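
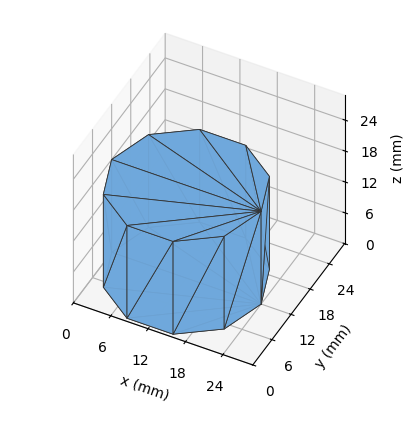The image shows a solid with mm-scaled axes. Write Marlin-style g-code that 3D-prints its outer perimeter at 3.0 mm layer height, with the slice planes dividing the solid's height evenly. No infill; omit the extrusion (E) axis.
Reading the render: the shape is a regular 10-sided prism (a cylinder approximated with 10 flat sides), circumscribed radius ≈ 12 mm, height ≈ 18 mm (dimensions read to the nearest mm from the axis ticks). For the g-code, the solid's height is divided into equal slices at the stated Δz and each level perimeter traced with G1 moves after a G0 lift.

; perimeter-only toolpath
G21 ; units = mm
G90 ; absolute positioning
G28 ; home
; layer 1
G0 Z3.0
G0 X24.0 Y12.0
G1 X21.7 Y19.1
G1 X15.7 Y23.4
G1 X8.3 Y23.4
G1 X2.3 Y19.1
G1 X0.0 Y12.0
G1 X2.3 Y4.9
G1 X8.3 Y0.6
G1 X15.7 Y0.6
G1 X21.7 Y4.9
G1 X24.0 Y12.0
; layer 2
G0 Z6.0
G0 X24.0 Y12.0
G1 X21.7 Y19.1
G1 X15.7 Y23.4
G1 X8.3 Y23.4
G1 X2.3 Y19.1
G1 X0.0 Y12.0
G1 X2.3 Y4.9
G1 X8.3 Y0.6
G1 X15.7 Y0.6
G1 X21.7 Y4.9
G1 X24.0 Y12.0
; layer 3
G0 Z9.0
G0 X24.0 Y12.0
G1 X21.7 Y19.1
G1 X15.7 Y23.4
G1 X8.3 Y23.4
G1 X2.3 Y19.1
G1 X0.0 Y12.0
G1 X2.3 Y4.9
G1 X8.3 Y0.6
G1 X15.7 Y0.6
G1 X21.7 Y4.9
G1 X24.0 Y12.0
; layer 4
G0 Z12.0
G0 X24.0 Y12.0
G1 X21.7 Y19.1
G1 X15.7 Y23.4
G1 X8.3 Y23.4
G1 X2.3 Y19.1
G1 X0.0 Y12.0
G1 X2.3 Y4.9
G1 X8.3 Y0.6
G1 X15.7 Y0.6
G1 X21.7 Y4.9
G1 X24.0 Y12.0
; layer 5
G0 Z15.0
G0 X24.0 Y12.0
G1 X21.7 Y19.1
G1 X15.7 Y23.4
G1 X8.3 Y23.4
G1 X2.3 Y19.1
G1 X0.0 Y12.0
G1 X2.3 Y4.9
G1 X8.3 Y0.6
G1 X15.7 Y0.6
G1 X21.7 Y4.9
G1 X24.0 Y12.0
; layer 6
G0 Z18.0
G0 X24.0 Y12.0
G1 X21.7 Y19.1
G1 X15.7 Y23.4
G1 X8.3 Y23.4
G1 X2.3 Y19.1
G1 X0.0 Y12.0
G1 X2.3 Y4.9
G1 X8.3 Y0.6
G1 X15.7 Y0.6
G1 X21.7 Y4.9
G1 X24.0 Y12.0
M2 ; end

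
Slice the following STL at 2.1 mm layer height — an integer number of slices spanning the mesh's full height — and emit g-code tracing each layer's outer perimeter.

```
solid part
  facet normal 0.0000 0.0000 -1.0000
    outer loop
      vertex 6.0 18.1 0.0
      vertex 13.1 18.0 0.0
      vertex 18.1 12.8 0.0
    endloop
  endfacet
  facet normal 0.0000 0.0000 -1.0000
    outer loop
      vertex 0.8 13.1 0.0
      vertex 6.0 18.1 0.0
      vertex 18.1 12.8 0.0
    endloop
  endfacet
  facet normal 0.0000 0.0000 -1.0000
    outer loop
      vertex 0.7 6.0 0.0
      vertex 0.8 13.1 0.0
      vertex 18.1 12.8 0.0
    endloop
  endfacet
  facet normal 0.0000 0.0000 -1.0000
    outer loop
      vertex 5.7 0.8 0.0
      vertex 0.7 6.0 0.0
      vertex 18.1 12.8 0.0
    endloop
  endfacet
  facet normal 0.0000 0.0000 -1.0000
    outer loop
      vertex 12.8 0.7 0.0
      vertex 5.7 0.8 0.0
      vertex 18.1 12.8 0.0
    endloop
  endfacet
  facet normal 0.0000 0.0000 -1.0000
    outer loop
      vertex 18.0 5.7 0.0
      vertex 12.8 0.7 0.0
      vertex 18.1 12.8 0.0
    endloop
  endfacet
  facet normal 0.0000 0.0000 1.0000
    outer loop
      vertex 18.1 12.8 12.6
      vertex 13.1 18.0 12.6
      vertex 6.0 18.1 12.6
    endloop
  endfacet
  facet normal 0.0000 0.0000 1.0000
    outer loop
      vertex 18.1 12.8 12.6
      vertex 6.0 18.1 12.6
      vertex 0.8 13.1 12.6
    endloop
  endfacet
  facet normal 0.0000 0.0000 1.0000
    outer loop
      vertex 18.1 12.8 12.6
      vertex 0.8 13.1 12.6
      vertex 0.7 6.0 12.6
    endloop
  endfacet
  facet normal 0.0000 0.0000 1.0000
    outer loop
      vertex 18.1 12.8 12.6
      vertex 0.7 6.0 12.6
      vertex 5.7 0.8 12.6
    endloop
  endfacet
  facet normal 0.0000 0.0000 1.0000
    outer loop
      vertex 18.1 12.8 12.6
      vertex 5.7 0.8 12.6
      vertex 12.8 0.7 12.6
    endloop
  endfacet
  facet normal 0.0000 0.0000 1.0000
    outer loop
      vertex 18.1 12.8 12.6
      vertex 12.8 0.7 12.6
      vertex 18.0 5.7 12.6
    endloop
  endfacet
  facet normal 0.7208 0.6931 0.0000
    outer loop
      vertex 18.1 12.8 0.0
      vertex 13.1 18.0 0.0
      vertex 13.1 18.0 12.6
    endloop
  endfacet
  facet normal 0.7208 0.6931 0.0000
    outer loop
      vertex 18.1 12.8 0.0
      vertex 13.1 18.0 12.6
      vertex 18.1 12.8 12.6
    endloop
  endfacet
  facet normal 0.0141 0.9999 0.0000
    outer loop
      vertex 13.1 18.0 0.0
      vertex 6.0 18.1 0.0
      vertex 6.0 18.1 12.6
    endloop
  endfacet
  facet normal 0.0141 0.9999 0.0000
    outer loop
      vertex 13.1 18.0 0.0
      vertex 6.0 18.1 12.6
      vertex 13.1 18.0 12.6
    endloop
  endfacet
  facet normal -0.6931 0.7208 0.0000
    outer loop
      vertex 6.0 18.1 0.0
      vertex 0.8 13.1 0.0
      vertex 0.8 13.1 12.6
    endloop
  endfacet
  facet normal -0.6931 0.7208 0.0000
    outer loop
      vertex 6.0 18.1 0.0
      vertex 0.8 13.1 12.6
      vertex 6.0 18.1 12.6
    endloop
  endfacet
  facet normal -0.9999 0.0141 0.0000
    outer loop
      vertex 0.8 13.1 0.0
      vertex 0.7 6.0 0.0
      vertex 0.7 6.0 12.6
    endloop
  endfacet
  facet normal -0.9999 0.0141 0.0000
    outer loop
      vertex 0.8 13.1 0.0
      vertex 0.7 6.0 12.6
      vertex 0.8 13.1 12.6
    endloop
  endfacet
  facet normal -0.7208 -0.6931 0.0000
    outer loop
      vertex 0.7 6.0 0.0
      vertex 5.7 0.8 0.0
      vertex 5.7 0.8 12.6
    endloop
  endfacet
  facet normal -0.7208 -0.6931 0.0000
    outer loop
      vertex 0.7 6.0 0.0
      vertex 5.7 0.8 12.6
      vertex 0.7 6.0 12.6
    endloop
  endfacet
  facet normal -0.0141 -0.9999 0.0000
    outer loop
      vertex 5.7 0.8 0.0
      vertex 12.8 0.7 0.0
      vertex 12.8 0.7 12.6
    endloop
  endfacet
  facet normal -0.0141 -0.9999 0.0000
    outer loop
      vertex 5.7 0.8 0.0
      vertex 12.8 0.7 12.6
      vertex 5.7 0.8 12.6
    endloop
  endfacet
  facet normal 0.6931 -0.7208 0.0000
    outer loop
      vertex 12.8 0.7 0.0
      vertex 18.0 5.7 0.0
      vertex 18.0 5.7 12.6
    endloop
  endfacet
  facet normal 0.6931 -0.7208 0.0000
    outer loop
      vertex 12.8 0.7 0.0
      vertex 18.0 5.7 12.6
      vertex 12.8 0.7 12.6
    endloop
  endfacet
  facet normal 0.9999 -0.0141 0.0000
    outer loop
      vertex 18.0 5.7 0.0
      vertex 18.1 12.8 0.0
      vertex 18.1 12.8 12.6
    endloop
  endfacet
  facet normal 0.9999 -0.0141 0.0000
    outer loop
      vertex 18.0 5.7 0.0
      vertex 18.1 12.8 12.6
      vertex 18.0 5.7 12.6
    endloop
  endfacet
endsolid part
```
; perimeter-only toolpath
G21 ; units = mm
G90 ; absolute positioning
G28 ; home
; layer 1
G0 Z2.1
G0 X18.1 Y12.8
G1 X13.1 Y18.0
G1 X6.0 Y18.1
G1 X0.8 Y13.1
G1 X0.7 Y6.0
G1 X5.7 Y0.8
G1 X12.8 Y0.7
G1 X18.0 Y5.7
G1 X18.1 Y12.8
; layer 2
G0 Z4.2
G0 X18.1 Y12.8
G1 X13.1 Y18.0
G1 X6.0 Y18.1
G1 X0.8 Y13.1
G1 X0.7 Y6.0
G1 X5.7 Y0.8
G1 X12.8 Y0.7
G1 X18.0 Y5.7
G1 X18.1 Y12.8
; layer 3
G0 Z6.3
G0 X18.1 Y12.8
G1 X13.1 Y18.0
G1 X6.0 Y18.1
G1 X0.8 Y13.1
G1 X0.7 Y6.0
G1 X5.7 Y0.8
G1 X12.8 Y0.7
G1 X18.0 Y5.7
G1 X18.1 Y12.8
; layer 4
G0 Z8.4
G0 X18.1 Y12.8
G1 X13.1 Y18.0
G1 X6.0 Y18.1
G1 X0.8 Y13.1
G1 X0.7 Y6.0
G1 X5.7 Y0.8
G1 X12.8 Y0.7
G1 X18.0 Y5.7
G1 X18.1 Y12.8
; layer 5
G0 Z10.5
G0 X18.1 Y12.8
G1 X13.1 Y18.0
G1 X6.0 Y18.1
G1 X0.8 Y13.1
G1 X0.7 Y6.0
G1 X5.7 Y0.8
G1 X12.8 Y0.7
G1 X18.0 Y5.7
G1 X18.1 Y12.8
; layer 6
G0 Z12.6
G0 X18.1 Y12.8
G1 X13.1 Y18.0
G1 X6.0 Y18.1
G1 X0.8 Y13.1
G1 X0.7 Y6.0
G1 X5.7 Y0.8
G1 X12.8 Y0.7
G1 X18.0 Y5.7
G1 X18.1 Y12.8
M2 ; end

The solid is a regular 8-sided prism (a cylinder approximated with 8 flat sides), circumscribed radius ≈ 9.4 mm, height ≈ 12.6 mm. Slicing at Δz = 2.1 mm — 6 equal slices spanning the solid's height, so layer i sits at z = i·h/6 — gives 6 non-empty perimeters. Each is a 8-segment closed polygon; G0 lifts to the layer z and rapids to the start vertex, then G1 traces the edges.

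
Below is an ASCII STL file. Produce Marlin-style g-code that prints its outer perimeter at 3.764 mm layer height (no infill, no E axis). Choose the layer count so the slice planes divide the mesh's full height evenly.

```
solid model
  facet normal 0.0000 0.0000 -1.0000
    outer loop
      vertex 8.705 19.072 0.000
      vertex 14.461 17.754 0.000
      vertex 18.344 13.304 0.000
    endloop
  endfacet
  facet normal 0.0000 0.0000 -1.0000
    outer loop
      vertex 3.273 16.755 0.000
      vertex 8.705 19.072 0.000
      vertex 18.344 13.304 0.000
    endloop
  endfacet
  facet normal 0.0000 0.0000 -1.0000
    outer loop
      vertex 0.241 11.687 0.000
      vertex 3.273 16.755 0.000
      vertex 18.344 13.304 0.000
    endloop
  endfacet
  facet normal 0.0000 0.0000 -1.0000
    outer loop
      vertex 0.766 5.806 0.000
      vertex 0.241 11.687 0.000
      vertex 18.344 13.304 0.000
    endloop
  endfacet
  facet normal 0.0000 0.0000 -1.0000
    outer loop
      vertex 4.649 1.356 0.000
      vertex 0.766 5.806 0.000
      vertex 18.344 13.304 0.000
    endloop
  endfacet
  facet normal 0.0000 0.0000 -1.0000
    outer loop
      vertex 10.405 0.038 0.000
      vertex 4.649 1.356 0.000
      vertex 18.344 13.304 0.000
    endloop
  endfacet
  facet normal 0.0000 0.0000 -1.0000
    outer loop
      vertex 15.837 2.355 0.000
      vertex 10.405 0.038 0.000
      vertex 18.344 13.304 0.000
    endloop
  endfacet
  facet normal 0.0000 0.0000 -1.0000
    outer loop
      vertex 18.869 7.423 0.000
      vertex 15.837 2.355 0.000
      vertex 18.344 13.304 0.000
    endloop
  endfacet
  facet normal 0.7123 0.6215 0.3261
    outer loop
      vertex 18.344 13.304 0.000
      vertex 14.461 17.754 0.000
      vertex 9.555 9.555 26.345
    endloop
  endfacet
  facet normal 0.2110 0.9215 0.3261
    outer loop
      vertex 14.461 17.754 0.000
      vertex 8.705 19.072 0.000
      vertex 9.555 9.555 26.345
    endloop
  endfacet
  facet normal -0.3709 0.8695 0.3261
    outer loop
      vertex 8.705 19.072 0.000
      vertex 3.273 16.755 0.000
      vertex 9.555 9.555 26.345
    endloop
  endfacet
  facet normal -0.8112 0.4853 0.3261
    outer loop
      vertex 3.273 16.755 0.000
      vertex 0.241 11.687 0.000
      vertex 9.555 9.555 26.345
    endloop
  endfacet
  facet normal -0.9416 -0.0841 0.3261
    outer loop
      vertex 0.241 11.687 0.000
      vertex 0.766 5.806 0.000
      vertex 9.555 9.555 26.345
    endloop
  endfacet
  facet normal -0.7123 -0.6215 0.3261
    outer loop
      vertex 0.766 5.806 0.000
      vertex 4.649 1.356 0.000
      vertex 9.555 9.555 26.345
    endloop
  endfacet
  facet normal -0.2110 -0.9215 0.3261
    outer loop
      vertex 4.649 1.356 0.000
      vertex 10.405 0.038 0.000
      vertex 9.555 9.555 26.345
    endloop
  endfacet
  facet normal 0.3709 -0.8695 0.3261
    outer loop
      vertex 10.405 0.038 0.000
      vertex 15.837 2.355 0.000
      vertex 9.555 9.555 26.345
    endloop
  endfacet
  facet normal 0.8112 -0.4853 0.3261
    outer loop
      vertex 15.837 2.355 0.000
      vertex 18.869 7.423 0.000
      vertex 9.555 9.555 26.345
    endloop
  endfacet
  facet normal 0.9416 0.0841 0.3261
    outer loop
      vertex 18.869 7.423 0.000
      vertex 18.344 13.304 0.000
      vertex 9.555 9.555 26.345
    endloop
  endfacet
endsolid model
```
; perimeter-only toolpath
G21 ; units = mm
G90 ; absolute positioning
G28 ; home
; layer 1
G0 Z3.764
G0 X17.088 Y12.768
G1 X13.760 Y16.583
G1 X8.826 Y17.712
G1 X4.170 Y15.726
G1 X1.572 Y11.382
G1 X2.022 Y6.342
G1 X5.350 Y2.527
G1 X10.284 Y1.398
G1 X14.940 Y3.384
G1 X17.538 Y7.728
G1 X17.088 Y12.768
; layer 2
G0 Z7.527
G0 X15.833 Y12.233
G1 X13.059 Y15.411
G1 X8.948 Y16.353
G1 X5.068 Y14.698
G1 X2.902 Y11.078
G1 X3.277 Y6.877
G1 X6.051 Y3.699
G1 X10.162 Y2.757
G1 X14.042 Y4.412
G1 X16.208 Y8.032
G1 X15.833 Y12.233
; layer 3
G0 Z11.291
G0 X14.577 Y11.697
G1 X12.358 Y14.240
G1 X9.069 Y14.993
G1 X5.965 Y13.669
G1 X4.233 Y10.773
G1 X4.533 Y7.413
G1 X6.752 Y4.870
G1 X10.041 Y4.117
G1 X13.145 Y5.441
G1 X14.877 Y8.337
G1 X14.577 Y11.697
; layer 4
G0 Z15.054
G0 X13.322 Y11.162
G1 X11.658 Y13.069
G1 X9.191 Y13.634
G1 X6.863 Y12.641
G1 X5.563 Y10.469
G1 X5.788 Y7.948
G1 X7.452 Y6.041
G1 X9.919 Y5.476
G1 X12.247 Y6.469
G1 X13.547 Y8.641
G1 X13.322 Y11.162
; layer 5
G0 Z18.818
G0 X12.066 Y10.626
G1 X10.957 Y11.898
G1 X9.312 Y12.274
G1 X7.760 Y11.612
G1 X6.894 Y10.164
G1 X7.044 Y8.484
G1 X8.153 Y7.212
G1 X9.798 Y6.836
G1 X11.350 Y7.498
G1 X12.216 Y8.946
G1 X12.066 Y10.626
; layer 6
G0 Z22.581
G0 X10.811 Y10.091
G1 X10.256 Y10.726
G1 X9.434 Y10.915
G1 X8.658 Y10.584
G1 X8.224 Y9.860
G1 X8.299 Y9.019
G1 X8.854 Y8.384
G1 X9.676 Y8.195
G1 X10.452 Y8.526
G1 X10.886 Y9.250
G1 X10.811 Y10.091
M2 ; end

The solid is a regular 10-sided pyramid, base circumscribed radius ≈ 9.55 mm, apex at z ≈ 26.3 mm. Slicing at Δz = 3.764 mm — 7 equal slices spanning the solid's height, so layer i sits at z = i·h/7 — gives 6 non-empty perimeters. Each is a 10-segment closed polygon; G0 lifts to the layer z and rapids to the start vertex, then G1 traces the edges. The cross-section shrinks linearly with z (the slice at the apex is degenerate and omitted).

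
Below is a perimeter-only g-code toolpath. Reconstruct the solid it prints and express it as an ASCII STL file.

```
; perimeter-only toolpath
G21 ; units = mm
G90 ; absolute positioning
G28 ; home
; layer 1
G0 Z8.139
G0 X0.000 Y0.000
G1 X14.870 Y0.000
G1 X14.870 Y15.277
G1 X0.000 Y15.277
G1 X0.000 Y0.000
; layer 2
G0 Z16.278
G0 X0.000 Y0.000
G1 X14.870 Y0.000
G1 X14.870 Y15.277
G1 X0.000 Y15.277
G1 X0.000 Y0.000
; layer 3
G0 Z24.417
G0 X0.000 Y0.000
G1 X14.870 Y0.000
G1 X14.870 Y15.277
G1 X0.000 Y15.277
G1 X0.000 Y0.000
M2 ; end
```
solid part
  facet normal 0.0000 0.0000 -1.0000
    outer loop
      vertex 14.870 15.277 0.000
      vertex 14.870 0.000 0.000
      vertex 0.000 0.000 0.000
    endloop
  endfacet
  facet normal 0.0000 0.0000 -1.0000
    outer loop
      vertex 0.000 15.277 0.000
      vertex 14.870 15.277 0.000
      vertex 0.000 0.000 0.000
    endloop
  endfacet
  facet normal 0.0000 0.0000 1.0000
    outer loop
      vertex 0.000 0.000 24.417
      vertex 14.870 0.000 24.417
      vertex 14.870 15.277 24.417
    endloop
  endfacet
  facet normal 0.0000 0.0000 1.0000
    outer loop
      vertex 0.000 0.000 24.417
      vertex 14.870 15.277 24.417
      vertex 0.000 15.277 24.417
    endloop
  endfacet
  facet normal 0.0000 -1.0000 0.0000
    outer loop
      vertex 0.000 0.000 0.000
      vertex 14.870 0.000 0.000
      vertex 14.870 0.000 24.417
    endloop
  endfacet
  facet normal 0.0000 -1.0000 0.0000
    outer loop
      vertex 0.000 0.000 0.000
      vertex 14.870 0.000 24.417
      vertex 0.000 0.000 24.417
    endloop
  endfacet
  facet normal 0.0000 1.0000 0.0000
    outer loop
      vertex 14.870 15.277 24.417
      vertex 14.870 15.277 0.000
      vertex 0.000 15.277 0.000
    endloop
  endfacet
  facet normal 0.0000 1.0000 0.0000
    outer loop
      vertex 0.000 15.277 24.417
      vertex 14.870 15.277 24.417
      vertex 0.000 15.277 0.000
    endloop
  endfacet
  facet normal -1.0000 0.0000 0.0000
    outer loop
      vertex 0.000 15.277 24.417
      vertex 0.000 15.277 0.000
      vertex 0.000 0.000 0.000
    endloop
  endfacet
  facet normal -1.0000 0.0000 0.0000
    outer loop
      vertex 0.000 0.000 24.417
      vertex 0.000 15.277 24.417
      vertex 0.000 0.000 0.000
    endloop
  endfacet
  facet normal 1.0000 0.0000 0.0000
    outer loop
      vertex 14.870 0.000 0.000
      vertex 14.870 15.277 0.000
      vertex 14.870 15.277 24.417
    endloop
  endfacet
  facet normal 1.0000 0.0000 0.0000
    outer loop
      vertex 14.870 0.000 0.000
      vertex 14.870 15.277 24.417
      vertex 14.870 0.000 24.417
    endloop
  endfacet
endsolid part

The G0 Z moves step by Δz≈8.139 mm. Every layer's G1 loop is the same polygon, so the solid is a straight extrusion of it from z=0 to z≈24.4. Closing with flat bottom and top caps and triangulating gives 12 facets — a rectangular box, roughly 14.9 × 15.3 mm footprint and 24.4 mm tall.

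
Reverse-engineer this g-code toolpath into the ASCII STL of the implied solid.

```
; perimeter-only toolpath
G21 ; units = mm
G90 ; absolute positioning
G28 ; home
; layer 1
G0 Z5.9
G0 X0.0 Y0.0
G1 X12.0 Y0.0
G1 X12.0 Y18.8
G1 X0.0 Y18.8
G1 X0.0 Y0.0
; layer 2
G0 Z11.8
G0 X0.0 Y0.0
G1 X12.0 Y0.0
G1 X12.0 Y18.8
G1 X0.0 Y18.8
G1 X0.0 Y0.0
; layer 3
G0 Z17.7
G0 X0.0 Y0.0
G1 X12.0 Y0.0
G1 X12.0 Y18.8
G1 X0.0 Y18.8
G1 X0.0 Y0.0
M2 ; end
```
solid part
  facet normal 0.0000 0.0000 -1.0000
    outer loop
      vertex 12.0 18.8 0.0
      vertex 12.0 0.0 0.0
      vertex 0.0 0.0 0.0
    endloop
  endfacet
  facet normal 0.0000 0.0000 -1.0000
    outer loop
      vertex 0.0 18.8 0.0
      vertex 12.0 18.8 0.0
      vertex 0.0 0.0 0.0
    endloop
  endfacet
  facet normal 0.0000 0.0000 1.0000
    outer loop
      vertex 0.0 0.0 17.7
      vertex 12.0 0.0 17.7
      vertex 12.0 18.8 17.7
    endloop
  endfacet
  facet normal 0.0000 0.0000 1.0000
    outer loop
      vertex 0.0 0.0 17.7
      vertex 12.0 18.8 17.7
      vertex 0.0 18.8 17.7
    endloop
  endfacet
  facet normal 0.0000 -1.0000 0.0000
    outer loop
      vertex 0.0 0.0 0.0
      vertex 12.0 0.0 0.0
      vertex 12.0 0.0 17.7
    endloop
  endfacet
  facet normal 0.0000 -1.0000 0.0000
    outer loop
      vertex 0.0 0.0 0.0
      vertex 12.0 0.0 17.7
      vertex 0.0 0.0 17.7
    endloop
  endfacet
  facet normal 0.0000 1.0000 0.0000
    outer loop
      vertex 12.0 18.8 17.7
      vertex 12.0 18.8 0.0
      vertex 0.0 18.8 0.0
    endloop
  endfacet
  facet normal 0.0000 1.0000 0.0000
    outer loop
      vertex 0.0 18.8 17.7
      vertex 12.0 18.8 17.7
      vertex 0.0 18.8 0.0
    endloop
  endfacet
  facet normal -1.0000 0.0000 0.0000
    outer loop
      vertex 0.0 18.8 17.7
      vertex 0.0 18.8 0.0
      vertex 0.0 0.0 0.0
    endloop
  endfacet
  facet normal -1.0000 0.0000 0.0000
    outer loop
      vertex 0.0 0.0 17.7
      vertex 0.0 18.8 17.7
      vertex 0.0 0.0 0.0
    endloop
  endfacet
  facet normal 1.0000 0.0000 0.0000
    outer loop
      vertex 12.0 0.0 0.0
      vertex 12.0 18.8 0.0
      vertex 12.0 18.8 17.7
    endloop
  endfacet
  facet normal 1.0000 0.0000 0.0000
    outer loop
      vertex 12.0 0.0 0.0
      vertex 12.0 18.8 17.7
      vertex 12.0 0.0 17.7
    endloop
  endfacet
endsolid part

The G0 Z moves step by Δz≈5.9 mm. Every layer's G1 loop is the same polygon, so the solid is a straight extrusion of it from z=0 to z≈17.7. Closing with flat bottom and top caps and triangulating gives 12 facets — a rectangular box, roughly 12 × 18.8 mm footprint and 17.7 mm tall.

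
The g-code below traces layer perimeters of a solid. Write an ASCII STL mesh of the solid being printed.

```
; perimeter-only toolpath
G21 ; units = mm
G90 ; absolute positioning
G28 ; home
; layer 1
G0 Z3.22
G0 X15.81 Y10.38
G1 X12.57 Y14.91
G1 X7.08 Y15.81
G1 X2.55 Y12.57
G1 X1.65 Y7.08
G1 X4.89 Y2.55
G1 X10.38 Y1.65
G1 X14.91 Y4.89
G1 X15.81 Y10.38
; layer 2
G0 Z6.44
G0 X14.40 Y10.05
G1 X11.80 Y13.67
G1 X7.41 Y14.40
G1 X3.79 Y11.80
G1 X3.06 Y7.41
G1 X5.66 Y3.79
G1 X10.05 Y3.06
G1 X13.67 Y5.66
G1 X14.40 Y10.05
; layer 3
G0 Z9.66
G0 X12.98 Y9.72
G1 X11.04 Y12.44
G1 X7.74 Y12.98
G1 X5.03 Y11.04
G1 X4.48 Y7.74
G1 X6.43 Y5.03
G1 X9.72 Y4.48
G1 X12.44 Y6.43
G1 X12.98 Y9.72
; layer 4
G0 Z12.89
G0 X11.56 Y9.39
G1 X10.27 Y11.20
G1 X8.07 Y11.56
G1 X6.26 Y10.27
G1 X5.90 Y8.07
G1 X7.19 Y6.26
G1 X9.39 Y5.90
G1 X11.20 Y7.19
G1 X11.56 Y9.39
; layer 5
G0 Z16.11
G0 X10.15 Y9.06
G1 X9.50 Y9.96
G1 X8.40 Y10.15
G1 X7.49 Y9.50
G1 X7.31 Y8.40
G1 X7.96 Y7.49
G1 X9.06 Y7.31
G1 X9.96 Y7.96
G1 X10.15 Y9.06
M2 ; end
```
solid part
  facet normal 0.0000 0.0000 -1.0000
    outer loop
      vertex 6.75 17.23 0.00
      vertex 13.34 16.14 0.00
      vertex 17.23 10.71 0.00
    endloop
  endfacet
  facet normal 0.0000 0.0000 -1.0000
    outer loop
      vertex 1.32 13.34 0.00
      vertex 6.75 17.23 0.00
      vertex 17.23 10.71 0.00
    endloop
  endfacet
  facet normal 0.0000 0.0000 -1.0000
    outer loop
      vertex 0.23 6.75 0.00
      vertex 1.32 13.34 0.00
      vertex 17.23 10.71 0.00
    endloop
  endfacet
  facet normal 0.0000 0.0000 -1.0000
    outer loop
      vertex 4.12 1.32 0.00
      vertex 0.23 6.75 0.00
      vertex 17.23 10.71 0.00
    endloop
  endfacet
  facet normal 0.0000 0.0000 -1.0000
    outer loop
      vertex 10.71 0.23 0.00
      vertex 4.12 1.32 0.00
      vertex 17.23 10.71 0.00
    endloop
  endfacet
  facet normal 0.0000 0.0000 -1.0000
    outer loop
      vertex 16.14 4.12 0.00
      vertex 10.71 0.23 0.00
      vertex 17.23 10.71 0.00
    endloop
  endfacet
  facet normal 0.7503 0.5375 0.3850
    outer loop
      vertex 17.23 10.71 0.00
      vertex 13.34 16.14 0.00
      vertex 8.73 8.73 19.33
    endloop
  endfacet
  facet normal 0.1506 0.9106 0.3850
    outer loop
      vertex 13.34 16.14 0.00
      vertex 6.75 17.23 0.00
      vertex 8.73 8.73 19.33
    endloop
  endfacet
  facet normal -0.5375 0.7503 0.3850
    outer loop
      vertex 6.75 17.23 0.00
      vertex 1.32 13.34 0.00
      vertex 8.73 8.73 19.33
    endloop
  endfacet
  facet normal -0.9106 0.1506 0.3850
    outer loop
      vertex 1.32 13.34 0.00
      vertex 0.23 6.75 0.00
      vertex 8.73 8.73 19.33
    endloop
  endfacet
  facet normal -0.7503 -0.5375 0.3850
    outer loop
      vertex 0.23 6.75 0.00
      vertex 4.12 1.32 0.00
      vertex 8.73 8.73 19.33
    endloop
  endfacet
  facet normal -0.1506 -0.9106 0.3850
    outer loop
      vertex 4.12 1.32 0.00
      vertex 10.71 0.23 0.00
      vertex 8.73 8.73 19.33
    endloop
  endfacet
  facet normal 0.5375 -0.7503 0.3850
    outer loop
      vertex 10.71 0.23 0.00
      vertex 16.14 4.12 0.00
      vertex 8.73 8.73 19.33
    endloop
  endfacet
  facet normal 0.9106 -0.1506 0.3850
    outer loop
      vertex 16.14 4.12 0.00
      vertex 17.23 10.71 0.00
      vertex 8.73 8.73 19.33
    endloop
  endfacet
endsolid part

The G0 Z moves step by Δz≈3.22 mm. The G1 loops shrink linearly with z, so the solid tapers from its base footprint up to z≈19.3. Closing with a flat bottom cap and the tapered top and triangulating gives 14 facets — a regular 8-sided pyramid, base circumscribed radius ≈ 8.73 mm, apex at z ≈ 19.3 mm.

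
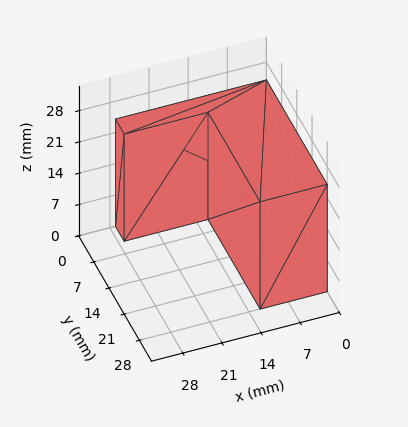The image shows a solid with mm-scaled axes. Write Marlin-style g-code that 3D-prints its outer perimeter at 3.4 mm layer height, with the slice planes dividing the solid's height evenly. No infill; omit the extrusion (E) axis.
Reading the render: the shape is an L-shaped prism: outer 27 × 28 mm, arm thicknesses ≈ 4 mm (horizontal) and 12 mm (vertical), extruded 24 mm in z (dimensions read to the nearest mm from the axis ticks). For the g-code, the solid's height is divided into equal slices at the stated Δz and each level perimeter traced with G1 moves after a G0 lift.

; perimeter-only toolpath
G21 ; units = mm
G90 ; absolute positioning
G28 ; home
; layer 1
G0 Z3.4
G0 X0.0 Y0.0
G1 X27.0 Y0.0
G1 X27.0 Y4.0
G1 X12.0 Y4.0
G1 X12.0 Y28.0
G1 X0.0 Y28.0
G1 X0.0 Y0.0
; layer 2
G0 Z6.9
G0 X0.0 Y0.0
G1 X27.0 Y0.0
G1 X27.0 Y4.0
G1 X12.0 Y4.0
G1 X12.0 Y28.0
G1 X0.0 Y28.0
G1 X0.0 Y0.0
; layer 3
G0 Z10.3
G0 X0.0 Y0.0
G1 X27.0 Y0.0
G1 X27.0 Y4.0
G1 X12.0 Y4.0
G1 X12.0 Y28.0
G1 X0.0 Y28.0
G1 X0.0 Y0.0
; layer 4
G0 Z13.7
G0 X0.0 Y0.0
G1 X27.0 Y0.0
G1 X27.0 Y4.0
G1 X12.0 Y4.0
G1 X12.0 Y28.0
G1 X0.0 Y28.0
G1 X0.0 Y0.0
; layer 5
G0 Z17.1
G0 X0.0 Y0.0
G1 X27.0 Y0.0
G1 X27.0 Y4.0
G1 X12.0 Y4.0
G1 X12.0 Y28.0
G1 X0.0 Y28.0
G1 X0.0 Y0.0
; layer 6
G0 Z20.6
G0 X0.0 Y0.0
G1 X27.0 Y0.0
G1 X27.0 Y4.0
G1 X12.0 Y4.0
G1 X12.0 Y28.0
G1 X0.0 Y28.0
G1 X0.0 Y0.0
; layer 7
G0 Z24.0
G0 X0.0 Y0.0
G1 X27.0 Y0.0
G1 X27.0 Y4.0
G1 X12.0 Y4.0
G1 X12.0 Y28.0
G1 X0.0 Y28.0
G1 X0.0 Y0.0
M2 ; end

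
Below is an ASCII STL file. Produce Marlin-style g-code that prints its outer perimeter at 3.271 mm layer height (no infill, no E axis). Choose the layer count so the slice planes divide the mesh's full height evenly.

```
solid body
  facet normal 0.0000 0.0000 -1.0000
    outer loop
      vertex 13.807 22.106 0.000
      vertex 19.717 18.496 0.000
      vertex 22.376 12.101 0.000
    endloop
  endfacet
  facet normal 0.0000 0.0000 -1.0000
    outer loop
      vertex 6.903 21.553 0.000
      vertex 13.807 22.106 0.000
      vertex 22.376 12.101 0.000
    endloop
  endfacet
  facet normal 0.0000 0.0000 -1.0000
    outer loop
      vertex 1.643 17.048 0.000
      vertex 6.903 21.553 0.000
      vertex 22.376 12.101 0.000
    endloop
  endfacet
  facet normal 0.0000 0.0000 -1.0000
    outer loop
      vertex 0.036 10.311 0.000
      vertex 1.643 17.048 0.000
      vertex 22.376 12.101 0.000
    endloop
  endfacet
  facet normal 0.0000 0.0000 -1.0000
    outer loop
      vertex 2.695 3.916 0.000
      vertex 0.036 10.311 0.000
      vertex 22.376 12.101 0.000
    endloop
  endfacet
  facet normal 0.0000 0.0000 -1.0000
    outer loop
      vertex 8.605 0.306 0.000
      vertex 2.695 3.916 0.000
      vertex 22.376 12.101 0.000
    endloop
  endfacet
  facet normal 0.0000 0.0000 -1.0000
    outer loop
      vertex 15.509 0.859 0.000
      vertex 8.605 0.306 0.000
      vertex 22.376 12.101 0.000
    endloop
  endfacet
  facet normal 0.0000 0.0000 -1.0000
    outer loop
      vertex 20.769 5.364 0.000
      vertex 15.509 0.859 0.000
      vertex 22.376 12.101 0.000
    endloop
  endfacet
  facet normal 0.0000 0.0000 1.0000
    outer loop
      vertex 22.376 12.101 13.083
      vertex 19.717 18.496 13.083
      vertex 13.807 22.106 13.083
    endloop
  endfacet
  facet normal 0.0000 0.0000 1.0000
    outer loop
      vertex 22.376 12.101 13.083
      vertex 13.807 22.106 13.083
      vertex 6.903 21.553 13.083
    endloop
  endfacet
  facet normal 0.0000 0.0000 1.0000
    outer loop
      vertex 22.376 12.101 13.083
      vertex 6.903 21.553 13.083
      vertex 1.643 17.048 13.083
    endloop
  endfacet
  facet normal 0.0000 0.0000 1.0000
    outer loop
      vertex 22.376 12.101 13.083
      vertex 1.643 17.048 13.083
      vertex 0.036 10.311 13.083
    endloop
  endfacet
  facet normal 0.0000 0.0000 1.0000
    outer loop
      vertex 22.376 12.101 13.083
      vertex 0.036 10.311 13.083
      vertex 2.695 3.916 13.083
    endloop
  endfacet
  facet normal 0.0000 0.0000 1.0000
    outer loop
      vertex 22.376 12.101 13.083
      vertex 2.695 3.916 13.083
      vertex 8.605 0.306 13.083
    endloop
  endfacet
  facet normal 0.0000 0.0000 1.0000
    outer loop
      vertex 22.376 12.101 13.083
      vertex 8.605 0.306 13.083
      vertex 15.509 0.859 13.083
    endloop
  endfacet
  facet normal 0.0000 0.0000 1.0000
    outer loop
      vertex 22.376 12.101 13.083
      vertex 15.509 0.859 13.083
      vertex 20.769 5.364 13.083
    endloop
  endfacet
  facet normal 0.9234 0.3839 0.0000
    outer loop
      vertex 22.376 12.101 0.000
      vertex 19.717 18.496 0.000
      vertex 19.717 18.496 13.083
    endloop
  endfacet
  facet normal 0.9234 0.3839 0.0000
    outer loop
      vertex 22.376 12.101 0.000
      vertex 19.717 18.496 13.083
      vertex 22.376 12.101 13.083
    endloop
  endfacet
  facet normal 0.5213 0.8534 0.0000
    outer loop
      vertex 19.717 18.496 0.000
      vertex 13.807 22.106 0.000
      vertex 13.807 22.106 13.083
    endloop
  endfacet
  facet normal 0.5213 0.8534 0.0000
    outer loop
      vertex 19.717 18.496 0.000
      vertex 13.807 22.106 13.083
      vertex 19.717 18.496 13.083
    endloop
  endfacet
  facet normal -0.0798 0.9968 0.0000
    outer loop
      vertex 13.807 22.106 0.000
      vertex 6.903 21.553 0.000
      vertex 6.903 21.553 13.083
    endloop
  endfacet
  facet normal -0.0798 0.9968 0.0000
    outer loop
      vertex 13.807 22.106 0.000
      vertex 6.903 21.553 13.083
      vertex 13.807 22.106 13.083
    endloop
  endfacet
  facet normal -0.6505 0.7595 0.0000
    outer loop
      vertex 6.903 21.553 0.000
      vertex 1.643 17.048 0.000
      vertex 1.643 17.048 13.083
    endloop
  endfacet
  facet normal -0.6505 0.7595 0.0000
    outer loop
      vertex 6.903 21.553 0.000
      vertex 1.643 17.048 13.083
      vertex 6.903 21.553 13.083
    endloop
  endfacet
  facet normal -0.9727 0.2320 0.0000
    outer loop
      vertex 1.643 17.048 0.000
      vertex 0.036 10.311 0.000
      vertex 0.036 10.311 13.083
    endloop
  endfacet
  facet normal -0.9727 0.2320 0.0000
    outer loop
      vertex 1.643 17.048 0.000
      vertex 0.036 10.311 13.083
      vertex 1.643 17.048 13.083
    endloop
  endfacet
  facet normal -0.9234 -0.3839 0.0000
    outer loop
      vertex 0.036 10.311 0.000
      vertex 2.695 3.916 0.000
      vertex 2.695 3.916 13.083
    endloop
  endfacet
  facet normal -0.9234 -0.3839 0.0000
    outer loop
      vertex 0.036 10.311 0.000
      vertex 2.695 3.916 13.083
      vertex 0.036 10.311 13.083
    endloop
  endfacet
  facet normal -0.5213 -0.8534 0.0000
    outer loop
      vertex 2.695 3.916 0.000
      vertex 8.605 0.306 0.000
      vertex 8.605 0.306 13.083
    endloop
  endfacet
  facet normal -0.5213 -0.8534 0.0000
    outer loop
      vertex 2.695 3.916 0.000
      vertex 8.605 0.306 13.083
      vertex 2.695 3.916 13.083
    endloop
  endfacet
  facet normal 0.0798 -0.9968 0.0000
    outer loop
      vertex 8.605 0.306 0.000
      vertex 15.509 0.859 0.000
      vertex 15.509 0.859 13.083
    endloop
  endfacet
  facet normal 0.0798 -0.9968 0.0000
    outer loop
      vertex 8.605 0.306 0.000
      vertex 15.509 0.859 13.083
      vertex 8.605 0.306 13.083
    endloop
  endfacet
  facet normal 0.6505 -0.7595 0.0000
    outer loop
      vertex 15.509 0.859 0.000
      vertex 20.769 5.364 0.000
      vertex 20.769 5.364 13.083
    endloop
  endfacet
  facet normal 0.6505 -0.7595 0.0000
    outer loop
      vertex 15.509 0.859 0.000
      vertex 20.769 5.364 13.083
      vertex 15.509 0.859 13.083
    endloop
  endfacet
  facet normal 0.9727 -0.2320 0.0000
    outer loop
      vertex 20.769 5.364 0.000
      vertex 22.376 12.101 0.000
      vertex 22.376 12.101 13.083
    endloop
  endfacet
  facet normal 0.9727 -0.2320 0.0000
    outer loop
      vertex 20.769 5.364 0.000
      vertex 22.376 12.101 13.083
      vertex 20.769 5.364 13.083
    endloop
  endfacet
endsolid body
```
; perimeter-only toolpath
G21 ; units = mm
G90 ; absolute positioning
G28 ; home
; layer 1
G0 Z3.271
G0 X22.376 Y12.101
G1 X19.717 Y18.496
G1 X13.807 Y22.106
G1 X6.903 Y21.553
G1 X1.643 Y17.048
G1 X0.036 Y10.311
G1 X2.695 Y3.916
G1 X8.605 Y0.306
G1 X15.509 Y0.859
G1 X20.769 Y5.364
G1 X22.376 Y12.101
; layer 2
G0 Z6.542
G0 X22.376 Y12.101
G1 X19.717 Y18.496
G1 X13.807 Y22.106
G1 X6.903 Y21.553
G1 X1.643 Y17.048
G1 X0.036 Y10.311
G1 X2.695 Y3.916
G1 X8.605 Y0.306
G1 X15.509 Y0.859
G1 X20.769 Y5.364
G1 X22.376 Y12.101
; layer 3
G0 Z9.812
G0 X22.376 Y12.101
G1 X19.717 Y18.496
G1 X13.807 Y22.106
G1 X6.903 Y21.553
G1 X1.643 Y17.048
G1 X0.036 Y10.311
G1 X2.695 Y3.916
G1 X8.605 Y0.306
G1 X15.509 Y0.859
G1 X20.769 Y5.364
G1 X22.376 Y12.101
; layer 4
G0 Z13.083
G0 X22.376 Y12.101
G1 X19.717 Y18.496
G1 X13.807 Y22.106
G1 X6.903 Y21.553
G1 X1.643 Y17.048
G1 X0.036 Y10.311
G1 X2.695 Y3.916
G1 X8.605 Y0.306
G1 X15.509 Y0.859
G1 X20.769 Y5.364
G1 X22.376 Y12.101
M2 ; end

The solid is a regular 10-sided prism (a cylinder approximated with 10 flat sides), circumscribed radius ≈ 11.2 mm, height ≈ 13.1 mm. Slicing at Δz = 3.271 mm — 4 equal slices spanning the solid's height, so layer i sits at z = i·h/4 — gives 4 non-empty perimeters. Each is a 10-segment closed polygon; G0 lifts to the layer z and rapids to the start vertex, then G1 traces the edges.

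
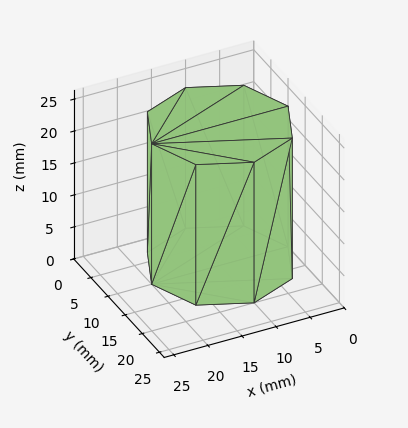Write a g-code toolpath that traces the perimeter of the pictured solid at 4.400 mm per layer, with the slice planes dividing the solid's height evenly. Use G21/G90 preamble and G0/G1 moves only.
Reading the render: the shape is a regular 8-sided prism (a cylinder approximated with 8 flat sides), circumscribed radius ≈ 10 mm, height ≈ 22 mm (dimensions read to the nearest mm from the axis ticks). For the g-code, the solid's height is divided into equal slices at the stated Δz and each level perimeter traced with G1 moves after a G0 lift.

; perimeter-only toolpath
G21 ; units = mm
G90 ; absolute positioning
G28 ; home
; layer 1
G0 Z4.400
G0 X20.000 Y10.000
G1 X17.071 Y17.071
G1 X10.000 Y20.000
G1 X2.929 Y17.071
G1 X0.000 Y10.000
G1 X2.929 Y2.929
G1 X10.000 Y0.000
G1 X17.071 Y2.929
G1 X20.000 Y10.000
; layer 2
G0 Z8.800
G0 X20.000 Y10.000
G1 X17.071 Y17.071
G1 X10.000 Y20.000
G1 X2.929 Y17.071
G1 X0.000 Y10.000
G1 X2.929 Y2.929
G1 X10.000 Y0.000
G1 X17.071 Y2.929
G1 X20.000 Y10.000
; layer 3
G0 Z13.200
G0 X20.000 Y10.000
G1 X17.071 Y17.071
G1 X10.000 Y20.000
G1 X2.929 Y17.071
G1 X0.000 Y10.000
G1 X2.929 Y2.929
G1 X10.000 Y0.000
G1 X17.071 Y2.929
G1 X20.000 Y10.000
; layer 4
G0 Z17.600
G0 X20.000 Y10.000
G1 X17.071 Y17.071
G1 X10.000 Y20.000
G1 X2.929 Y17.071
G1 X0.000 Y10.000
G1 X2.929 Y2.929
G1 X10.000 Y0.000
G1 X17.071 Y2.929
G1 X20.000 Y10.000
; layer 5
G0 Z22.000
G0 X20.000 Y10.000
G1 X17.071 Y17.071
G1 X10.000 Y20.000
G1 X2.929 Y17.071
G1 X0.000 Y10.000
G1 X2.929 Y2.929
G1 X10.000 Y0.000
G1 X17.071 Y2.929
G1 X20.000 Y10.000
M2 ; end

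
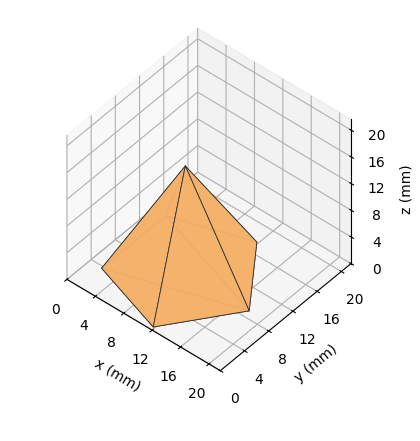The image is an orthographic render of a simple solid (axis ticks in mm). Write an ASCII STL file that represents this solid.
Reading the render: the shape is a regular 5-sided pyramid, base circumscribed radius ≈ 9 mm, apex at z ≈ 16 mm (dimensions read to the nearest mm from the axis ticks). For the STL, each face is triangulated and given an outward normal.

solid part
  facet normal 0.0000 0.0000 -1.0000
    outer loop
      vertex 1.72 14.29 0.00
      vertex 11.78 17.56 0.00
      vertex 18.00 9.00 0.00
    endloop
  endfacet
  facet normal 0.0000 0.0000 -1.0000
    outer loop
      vertex 1.72 3.71 0.00
      vertex 1.72 14.29 0.00
      vertex 18.00 9.00 0.00
    endloop
  endfacet
  facet normal 0.0000 0.0000 -1.0000
    outer loop
      vertex 11.78 0.44 0.00
      vertex 1.72 3.71 0.00
      vertex 18.00 9.00 0.00
    endloop
  endfacet
  facet normal 0.7363 0.5350 0.4142
    outer loop
      vertex 18.00 9.00 0.00
      vertex 11.78 17.56 0.00
      vertex 9.00 9.00 16.00
    endloop
  endfacet
  facet normal -0.2814 0.8656 0.4142
    outer loop
      vertex 11.78 17.56 0.00
      vertex 1.72 14.29 0.00
      vertex 9.00 9.00 16.00
    endloop
  endfacet
  facet normal -0.9102 0.0000 0.4141
    outer loop
      vertex 1.72 14.29 0.00
      vertex 1.72 3.71 0.00
      vertex 9.00 9.00 16.00
    endloop
  endfacet
  facet normal -0.2814 -0.8656 0.4142
    outer loop
      vertex 1.72 3.71 0.00
      vertex 11.78 0.44 0.00
      vertex 9.00 9.00 16.00
    endloop
  endfacet
  facet normal 0.7363 -0.5350 0.4142
    outer loop
      vertex 11.78 0.44 0.00
      vertex 18.00 9.00 0.00
      vertex 9.00 9.00 16.00
    endloop
  endfacet
endsolid part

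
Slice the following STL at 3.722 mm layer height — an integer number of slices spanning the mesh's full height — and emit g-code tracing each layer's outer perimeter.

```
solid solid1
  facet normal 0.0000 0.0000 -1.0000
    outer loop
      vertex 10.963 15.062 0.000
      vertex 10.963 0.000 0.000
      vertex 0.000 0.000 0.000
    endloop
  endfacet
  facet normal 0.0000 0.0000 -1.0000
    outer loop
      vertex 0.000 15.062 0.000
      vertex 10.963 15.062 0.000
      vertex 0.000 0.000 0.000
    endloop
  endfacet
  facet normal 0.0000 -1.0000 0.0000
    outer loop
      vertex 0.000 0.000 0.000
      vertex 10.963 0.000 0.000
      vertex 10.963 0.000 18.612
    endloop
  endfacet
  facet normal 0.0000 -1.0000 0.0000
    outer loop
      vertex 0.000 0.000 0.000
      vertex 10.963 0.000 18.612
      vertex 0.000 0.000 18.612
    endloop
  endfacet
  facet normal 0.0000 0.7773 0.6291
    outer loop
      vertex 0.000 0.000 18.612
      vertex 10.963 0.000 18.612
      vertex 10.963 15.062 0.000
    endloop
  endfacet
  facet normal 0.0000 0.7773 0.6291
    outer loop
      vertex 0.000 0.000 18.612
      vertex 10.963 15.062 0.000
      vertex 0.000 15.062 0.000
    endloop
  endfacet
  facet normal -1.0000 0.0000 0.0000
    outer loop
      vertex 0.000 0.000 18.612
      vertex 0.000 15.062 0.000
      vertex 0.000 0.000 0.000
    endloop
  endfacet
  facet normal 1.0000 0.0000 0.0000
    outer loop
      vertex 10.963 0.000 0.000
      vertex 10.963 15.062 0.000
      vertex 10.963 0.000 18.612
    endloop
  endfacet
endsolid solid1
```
; perimeter-only toolpath
G21 ; units = mm
G90 ; absolute positioning
G28 ; home
; layer 1
G0 Z3.722
G0 X0.000 Y0.000
G1 X10.963 Y0.000
G1 X10.963 Y12.050
G1 X0.000 Y12.050
G1 X0.000 Y0.000
; layer 2
G0 Z7.445
G0 X0.000 Y0.000
G1 X10.963 Y0.000
G1 X10.963 Y9.037
G1 X0.000 Y9.037
G1 X0.000 Y0.000
; layer 3
G0 Z11.167
G0 X0.000 Y0.000
G1 X10.963 Y0.000
G1 X10.963 Y6.025
G1 X0.000 Y6.025
G1 X0.000 Y0.000
; layer 4
G0 Z14.890
G0 X0.000 Y0.000
G1 X10.963 Y0.000
G1 X10.963 Y3.012
G1 X0.000 Y3.012
G1 X0.000 Y0.000
M2 ; end

The solid is a wedge (ramp): 11 × 15.1 mm base, rising to 18.6 mm along the y=0 edge and sloping linearly to z=0 at y=15.1. Slicing at Δz = 3.722 mm — 5 equal slices spanning the solid's height, so layer i sits at z = i·h/5 — gives 4 non-empty perimeters. Each is a 4-segment closed polygon; G0 lifts to the layer z and rapids to the start vertex, then G1 traces the edges. The cross-section shrinks linearly with z (the slice at the apex is degenerate and omitted).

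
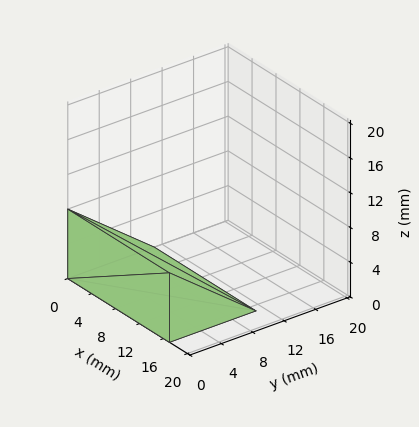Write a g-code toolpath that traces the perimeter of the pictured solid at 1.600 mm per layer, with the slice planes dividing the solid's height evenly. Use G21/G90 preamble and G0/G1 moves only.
Reading the render: the shape is a wedge (ramp): 17 × 11 mm base, rising to 8 mm along the y=0 edge and sloping linearly to z=0 at y=11 (dimensions read to the nearest mm from the axis ticks). For the g-code, the solid's height is divided into equal slices at the stated Δz and each level perimeter traced with G1 moves after a G0 lift.

; perimeter-only toolpath
G21 ; units = mm
G90 ; absolute positioning
G28 ; home
; layer 1
G0 Z1.600
G0 X0.000 Y0.000
G1 X17.000 Y0.000
G1 X17.000 Y8.800
G1 X0.000 Y8.800
G1 X0.000 Y0.000
; layer 2
G0 Z3.200
G0 X0.000 Y0.000
G1 X17.000 Y0.000
G1 X17.000 Y6.600
G1 X0.000 Y6.600
G1 X0.000 Y0.000
; layer 3
G0 Z4.800
G0 X0.000 Y0.000
G1 X17.000 Y0.000
G1 X17.000 Y4.400
G1 X0.000 Y4.400
G1 X0.000 Y0.000
; layer 4
G0 Z6.400
G0 X0.000 Y0.000
G1 X17.000 Y0.000
G1 X17.000 Y2.200
G1 X0.000 Y2.200
G1 X0.000 Y0.000
M2 ; end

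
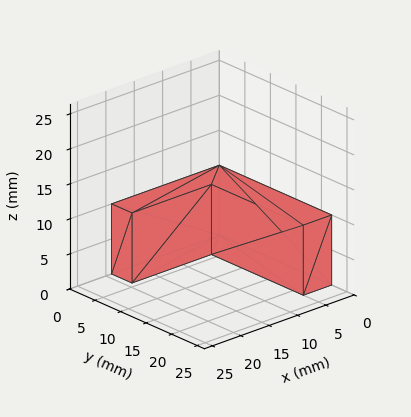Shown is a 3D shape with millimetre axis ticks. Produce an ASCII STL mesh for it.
Reading the render: the shape is an L-shaped prism: outer 19 × 22 mm, arm thicknesses ≈ 4 mm (horizontal) and 5 mm (vertical), extruded 10 mm in z (dimensions read to the nearest mm from the axis ticks). For the STL, each face is triangulated and given an outward normal.

solid part
  facet normal 0.0000 0.0000 -1.0000
    outer loop
      vertex 19.0 4.0 0.0
      vertex 19.0 0.0 0.0
      vertex 0.0 0.0 0.0
    endloop
  endfacet
  facet normal 0.0000 0.0000 -1.0000
    outer loop
      vertex 5.0 4.0 0.0
      vertex 19.0 4.0 0.0
      vertex 0.0 0.0 0.0
    endloop
  endfacet
  facet normal 0.0000 0.0000 -1.0000
    outer loop
      vertex 5.0 22.0 0.0
      vertex 5.0 4.0 0.0
      vertex 0.0 0.0 0.0
    endloop
  endfacet
  facet normal 0.0000 0.0000 -1.0000
    outer loop
      vertex 0.0 22.0 0.0
      vertex 5.0 22.0 0.0
      vertex 0.0 0.0 0.0
    endloop
  endfacet
  facet normal 0.0000 0.0000 1.0000
    outer loop
      vertex 0.0 0.0 10.0
      vertex 19.0 0.0 10.0
      vertex 19.0 4.0 10.0
    endloop
  endfacet
  facet normal 0.0000 0.0000 1.0000
    outer loop
      vertex 0.0 0.0 10.0
      vertex 19.0 4.0 10.0
      vertex 5.0 4.0 10.0
    endloop
  endfacet
  facet normal 0.0000 0.0000 1.0000
    outer loop
      vertex 0.0 0.0 10.0
      vertex 5.0 4.0 10.0
      vertex 5.0 22.0 10.0
    endloop
  endfacet
  facet normal 0.0000 0.0000 1.0000
    outer loop
      vertex 0.0 0.0 10.0
      vertex 5.0 22.0 10.0
      vertex 0.0 22.0 10.0
    endloop
  endfacet
  facet normal 0.0000 -1.0000 0.0000
    outer loop
      vertex 0.0 0.0 0.0
      vertex 19.0 0.0 0.0
      vertex 19.0 0.0 10.0
    endloop
  endfacet
  facet normal 0.0000 -1.0000 0.0000
    outer loop
      vertex 0.0 0.0 0.0
      vertex 19.0 0.0 10.0
      vertex 0.0 0.0 10.0
    endloop
  endfacet
  facet normal 1.0000 0.0000 0.0000
    outer loop
      vertex 19.0 0.0 0.0
      vertex 19.0 4.0 0.0
      vertex 19.0 4.0 10.0
    endloop
  endfacet
  facet normal 1.0000 0.0000 0.0000
    outer loop
      vertex 19.0 0.0 0.0
      vertex 19.0 4.0 10.0
      vertex 19.0 0.0 10.0
    endloop
  endfacet
  facet normal 0.0000 1.0000 0.0000
    outer loop
      vertex 19.0 4.0 0.0
      vertex 5.0 4.0 0.0
      vertex 5.0 4.0 10.0
    endloop
  endfacet
  facet normal 0.0000 1.0000 0.0000
    outer loop
      vertex 19.0 4.0 0.0
      vertex 5.0 4.0 10.0
      vertex 19.0 4.0 10.0
    endloop
  endfacet
  facet normal 1.0000 0.0000 0.0000
    outer loop
      vertex 5.0 4.0 0.0
      vertex 5.0 22.0 0.0
      vertex 5.0 22.0 10.0
    endloop
  endfacet
  facet normal 1.0000 0.0000 0.0000
    outer loop
      vertex 5.0 4.0 0.0
      vertex 5.0 22.0 10.0
      vertex 5.0 4.0 10.0
    endloop
  endfacet
  facet normal 0.0000 1.0000 0.0000
    outer loop
      vertex 5.0 22.0 0.0
      vertex 0.0 22.0 0.0
      vertex 0.0 22.0 10.0
    endloop
  endfacet
  facet normal 0.0000 1.0000 0.0000
    outer loop
      vertex 5.0 22.0 0.0
      vertex 0.0 22.0 10.0
      vertex 5.0 22.0 10.0
    endloop
  endfacet
  facet normal -1.0000 0.0000 0.0000
    outer loop
      vertex 0.0 22.0 0.0
      vertex 0.0 0.0 0.0
      vertex 0.0 0.0 10.0
    endloop
  endfacet
  facet normal -1.0000 0.0000 0.0000
    outer loop
      vertex 0.0 22.0 0.0
      vertex 0.0 0.0 10.0
      vertex 0.0 22.0 10.0
    endloop
  endfacet
endsolid part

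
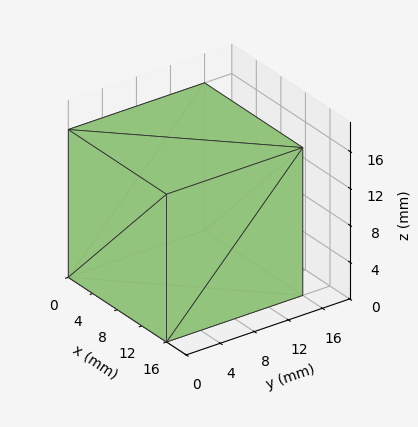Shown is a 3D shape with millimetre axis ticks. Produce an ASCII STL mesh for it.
Reading the render: the shape is a rectangular box, roughly 16 × 16 mm footprint and 16 mm tall (dimensions read to the nearest mm from the axis ticks). For the STL, each face is triangulated and given an outward normal.

solid part
  facet normal 0.0000 0.0000 -1.0000
    outer loop
      vertex 16.000 16.000 0.000
      vertex 16.000 0.000 0.000
      vertex 0.000 0.000 0.000
    endloop
  endfacet
  facet normal 0.0000 0.0000 -1.0000
    outer loop
      vertex 0.000 16.000 0.000
      vertex 16.000 16.000 0.000
      vertex 0.000 0.000 0.000
    endloop
  endfacet
  facet normal 0.0000 0.0000 1.0000
    outer loop
      vertex 0.000 0.000 16.000
      vertex 16.000 0.000 16.000
      vertex 16.000 16.000 16.000
    endloop
  endfacet
  facet normal 0.0000 0.0000 1.0000
    outer loop
      vertex 0.000 0.000 16.000
      vertex 16.000 16.000 16.000
      vertex 0.000 16.000 16.000
    endloop
  endfacet
  facet normal 0.0000 -1.0000 0.0000
    outer loop
      vertex 0.000 0.000 0.000
      vertex 16.000 0.000 0.000
      vertex 16.000 0.000 16.000
    endloop
  endfacet
  facet normal 0.0000 -1.0000 0.0000
    outer loop
      vertex 0.000 0.000 0.000
      vertex 16.000 0.000 16.000
      vertex 0.000 0.000 16.000
    endloop
  endfacet
  facet normal 0.0000 1.0000 0.0000
    outer loop
      vertex 16.000 16.000 16.000
      vertex 16.000 16.000 0.000
      vertex 0.000 16.000 0.000
    endloop
  endfacet
  facet normal 0.0000 1.0000 0.0000
    outer loop
      vertex 0.000 16.000 16.000
      vertex 16.000 16.000 16.000
      vertex 0.000 16.000 0.000
    endloop
  endfacet
  facet normal -1.0000 0.0000 0.0000
    outer loop
      vertex 0.000 16.000 16.000
      vertex 0.000 16.000 0.000
      vertex 0.000 0.000 0.000
    endloop
  endfacet
  facet normal -1.0000 0.0000 0.0000
    outer loop
      vertex 0.000 0.000 16.000
      vertex 0.000 16.000 16.000
      vertex 0.000 0.000 0.000
    endloop
  endfacet
  facet normal 1.0000 0.0000 0.0000
    outer loop
      vertex 16.000 0.000 0.000
      vertex 16.000 16.000 0.000
      vertex 16.000 16.000 16.000
    endloop
  endfacet
  facet normal 1.0000 0.0000 0.0000
    outer loop
      vertex 16.000 0.000 0.000
      vertex 16.000 16.000 16.000
      vertex 16.000 0.000 16.000
    endloop
  endfacet
endsolid part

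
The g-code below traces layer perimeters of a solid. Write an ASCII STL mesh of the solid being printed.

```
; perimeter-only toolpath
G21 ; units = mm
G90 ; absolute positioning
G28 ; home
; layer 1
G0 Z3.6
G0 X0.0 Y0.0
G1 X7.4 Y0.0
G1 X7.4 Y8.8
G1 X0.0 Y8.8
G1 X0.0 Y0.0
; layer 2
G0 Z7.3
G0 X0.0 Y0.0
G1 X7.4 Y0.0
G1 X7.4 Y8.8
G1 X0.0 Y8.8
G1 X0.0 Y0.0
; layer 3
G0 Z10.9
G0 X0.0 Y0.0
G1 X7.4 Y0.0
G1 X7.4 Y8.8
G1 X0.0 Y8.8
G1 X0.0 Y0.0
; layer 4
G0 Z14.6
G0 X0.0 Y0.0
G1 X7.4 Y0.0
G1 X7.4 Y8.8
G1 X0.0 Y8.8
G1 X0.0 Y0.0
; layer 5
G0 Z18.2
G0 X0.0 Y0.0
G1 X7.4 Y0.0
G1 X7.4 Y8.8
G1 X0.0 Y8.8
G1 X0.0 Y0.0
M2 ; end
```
solid part
  facet normal 0.0000 0.0000 -1.0000
    outer loop
      vertex 7.4 8.8 0.0
      vertex 7.4 0.0 0.0
      vertex 0.0 0.0 0.0
    endloop
  endfacet
  facet normal 0.0000 0.0000 -1.0000
    outer loop
      vertex 0.0 8.8 0.0
      vertex 7.4 8.8 0.0
      vertex 0.0 0.0 0.0
    endloop
  endfacet
  facet normal 0.0000 0.0000 1.0000
    outer loop
      vertex 0.0 0.0 18.2
      vertex 7.4 0.0 18.2
      vertex 7.4 8.8 18.2
    endloop
  endfacet
  facet normal 0.0000 0.0000 1.0000
    outer loop
      vertex 0.0 0.0 18.2
      vertex 7.4 8.8 18.2
      vertex 0.0 8.8 18.2
    endloop
  endfacet
  facet normal 0.0000 -1.0000 0.0000
    outer loop
      vertex 0.0 0.0 0.0
      vertex 7.4 0.0 0.0
      vertex 7.4 0.0 18.2
    endloop
  endfacet
  facet normal 0.0000 -1.0000 0.0000
    outer loop
      vertex 0.0 0.0 0.0
      vertex 7.4 0.0 18.2
      vertex 0.0 0.0 18.2
    endloop
  endfacet
  facet normal 0.0000 1.0000 0.0000
    outer loop
      vertex 7.4 8.8 18.2
      vertex 7.4 8.8 0.0
      vertex 0.0 8.8 0.0
    endloop
  endfacet
  facet normal 0.0000 1.0000 0.0000
    outer loop
      vertex 0.0 8.8 18.2
      vertex 7.4 8.8 18.2
      vertex 0.0 8.8 0.0
    endloop
  endfacet
  facet normal -1.0000 0.0000 0.0000
    outer loop
      vertex 0.0 8.8 18.2
      vertex 0.0 8.8 0.0
      vertex 0.0 0.0 0.0
    endloop
  endfacet
  facet normal -1.0000 0.0000 0.0000
    outer loop
      vertex 0.0 0.0 18.2
      vertex 0.0 8.8 18.2
      vertex 0.0 0.0 0.0
    endloop
  endfacet
  facet normal 1.0000 0.0000 0.0000
    outer loop
      vertex 7.4 0.0 0.0
      vertex 7.4 8.8 0.0
      vertex 7.4 8.8 18.2
    endloop
  endfacet
  facet normal 1.0000 0.0000 0.0000
    outer loop
      vertex 7.4 0.0 0.0
      vertex 7.4 8.8 18.2
      vertex 7.4 0.0 18.2
    endloop
  endfacet
endsolid part

The G0 Z moves step by Δz≈3.6 mm. Every layer's G1 loop is the same polygon, so the solid is a straight extrusion of it from z=0 to z≈18.2. Closing with flat bottom and top caps and triangulating gives 12 facets — a rectangular box, roughly 7.4 × 8.8 mm footprint and 18.2 mm tall.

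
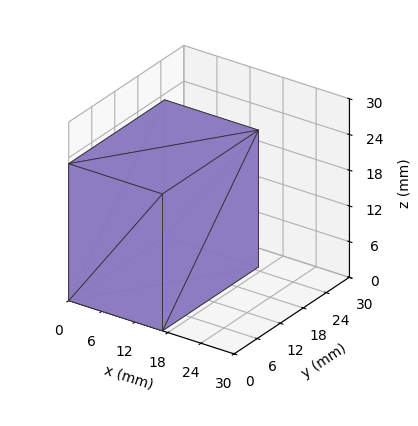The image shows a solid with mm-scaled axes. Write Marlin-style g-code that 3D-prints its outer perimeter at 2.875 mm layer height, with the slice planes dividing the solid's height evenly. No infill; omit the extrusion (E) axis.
Reading the render: the shape is a rectangular box, roughly 17 × 25 mm footprint and 23 mm tall (dimensions read to the nearest mm from the axis ticks). For the g-code, the solid's height is divided into equal slices at the stated Δz and each level perimeter traced with G1 moves after a G0 lift.

; perimeter-only toolpath
G21 ; units = mm
G90 ; absolute positioning
G28 ; home
; layer 1
G0 Z2.875
G0 X0.000 Y0.000
G1 X17.000 Y0.000
G1 X17.000 Y25.000
G1 X0.000 Y25.000
G1 X0.000 Y0.000
; layer 2
G0 Z5.750
G0 X0.000 Y0.000
G1 X17.000 Y0.000
G1 X17.000 Y25.000
G1 X0.000 Y25.000
G1 X0.000 Y0.000
; layer 3
G0 Z8.625
G0 X0.000 Y0.000
G1 X17.000 Y0.000
G1 X17.000 Y25.000
G1 X0.000 Y25.000
G1 X0.000 Y0.000
; layer 4
G0 Z11.500
G0 X0.000 Y0.000
G1 X17.000 Y0.000
G1 X17.000 Y25.000
G1 X0.000 Y25.000
G1 X0.000 Y0.000
; layer 5
G0 Z14.375
G0 X0.000 Y0.000
G1 X17.000 Y0.000
G1 X17.000 Y25.000
G1 X0.000 Y25.000
G1 X0.000 Y0.000
; layer 6
G0 Z17.250
G0 X0.000 Y0.000
G1 X17.000 Y0.000
G1 X17.000 Y25.000
G1 X0.000 Y25.000
G1 X0.000 Y0.000
; layer 7
G0 Z20.125
G0 X0.000 Y0.000
G1 X17.000 Y0.000
G1 X17.000 Y25.000
G1 X0.000 Y25.000
G1 X0.000 Y0.000
; layer 8
G0 Z23.000
G0 X0.000 Y0.000
G1 X17.000 Y0.000
G1 X17.000 Y25.000
G1 X0.000 Y25.000
G1 X0.000 Y0.000
M2 ; end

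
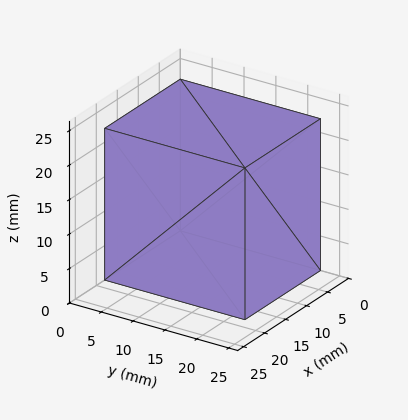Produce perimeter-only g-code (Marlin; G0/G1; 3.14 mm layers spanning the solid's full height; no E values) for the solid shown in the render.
Reading the render: the shape is a rectangular box, roughly 18 × 22 mm footprint and 22 mm tall (dimensions read to the nearest mm from the axis ticks). For the g-code, the solid's height is divided into equal slices at the stated Δz and each level perimeter traced with G1 moves after a G0 lift.

; perimeter-only toolpath
G21 ; units = mm
G90 ; absolute positioning
G28 ; home
; layer 1
G0 Z3.14
G0 X0.00 Y0.00
G1 X18.00 Y0.00
G1 X18.00 Y22.00
G1 X0.00 Y22.00
G1 X0.00 Y0.00
; layer 2
G0 Z6.29
G0 X0.00 Y0.00
G1 X18.00 Y0.00
G1 X18.00 Y22.00
G1 X0.00 Y22.00
G1 X0.00 Y0.00
; layer 3
G0 Z9.43
G0 X0.00 Y0.00
G1 X18.00 Y0.00
G1 X18.00 Y22.00
G1 X0.00 Y22.00
G1 X0.00 Y0.00
; layer 4
G0 Z12.57
G0 X0.00 Y0.00
G1 X18.00 Y0.00
G1 X18.00 Y22.00
G1 X0.00 Y22.00
G1 X0.00 Y0.00
; layer 5
G0 Z15.71
G0 X0.00 Y0.00
G1 X18.00 Y0.00
G1 X18.00 Y22.00
G1 X0.00 Y22.00
G1 X0.00 Y0.00
; layer 6
G0 Z18.86
G0 X0.00 Y0.00
G1 X18.00 Y0.00
G1 X18.00 Y22.00
G1 X0.00 Y22.00
G1 X0.00 Y0.00
; layer 7
G0 Z22.00
G0 X0.00 Y0.00
G1 X18.00 Y0.00
G1 X18.00 Y22.00
G1 X0.00 Y22.00
G1 X0.00 Y0.00
M2 ; end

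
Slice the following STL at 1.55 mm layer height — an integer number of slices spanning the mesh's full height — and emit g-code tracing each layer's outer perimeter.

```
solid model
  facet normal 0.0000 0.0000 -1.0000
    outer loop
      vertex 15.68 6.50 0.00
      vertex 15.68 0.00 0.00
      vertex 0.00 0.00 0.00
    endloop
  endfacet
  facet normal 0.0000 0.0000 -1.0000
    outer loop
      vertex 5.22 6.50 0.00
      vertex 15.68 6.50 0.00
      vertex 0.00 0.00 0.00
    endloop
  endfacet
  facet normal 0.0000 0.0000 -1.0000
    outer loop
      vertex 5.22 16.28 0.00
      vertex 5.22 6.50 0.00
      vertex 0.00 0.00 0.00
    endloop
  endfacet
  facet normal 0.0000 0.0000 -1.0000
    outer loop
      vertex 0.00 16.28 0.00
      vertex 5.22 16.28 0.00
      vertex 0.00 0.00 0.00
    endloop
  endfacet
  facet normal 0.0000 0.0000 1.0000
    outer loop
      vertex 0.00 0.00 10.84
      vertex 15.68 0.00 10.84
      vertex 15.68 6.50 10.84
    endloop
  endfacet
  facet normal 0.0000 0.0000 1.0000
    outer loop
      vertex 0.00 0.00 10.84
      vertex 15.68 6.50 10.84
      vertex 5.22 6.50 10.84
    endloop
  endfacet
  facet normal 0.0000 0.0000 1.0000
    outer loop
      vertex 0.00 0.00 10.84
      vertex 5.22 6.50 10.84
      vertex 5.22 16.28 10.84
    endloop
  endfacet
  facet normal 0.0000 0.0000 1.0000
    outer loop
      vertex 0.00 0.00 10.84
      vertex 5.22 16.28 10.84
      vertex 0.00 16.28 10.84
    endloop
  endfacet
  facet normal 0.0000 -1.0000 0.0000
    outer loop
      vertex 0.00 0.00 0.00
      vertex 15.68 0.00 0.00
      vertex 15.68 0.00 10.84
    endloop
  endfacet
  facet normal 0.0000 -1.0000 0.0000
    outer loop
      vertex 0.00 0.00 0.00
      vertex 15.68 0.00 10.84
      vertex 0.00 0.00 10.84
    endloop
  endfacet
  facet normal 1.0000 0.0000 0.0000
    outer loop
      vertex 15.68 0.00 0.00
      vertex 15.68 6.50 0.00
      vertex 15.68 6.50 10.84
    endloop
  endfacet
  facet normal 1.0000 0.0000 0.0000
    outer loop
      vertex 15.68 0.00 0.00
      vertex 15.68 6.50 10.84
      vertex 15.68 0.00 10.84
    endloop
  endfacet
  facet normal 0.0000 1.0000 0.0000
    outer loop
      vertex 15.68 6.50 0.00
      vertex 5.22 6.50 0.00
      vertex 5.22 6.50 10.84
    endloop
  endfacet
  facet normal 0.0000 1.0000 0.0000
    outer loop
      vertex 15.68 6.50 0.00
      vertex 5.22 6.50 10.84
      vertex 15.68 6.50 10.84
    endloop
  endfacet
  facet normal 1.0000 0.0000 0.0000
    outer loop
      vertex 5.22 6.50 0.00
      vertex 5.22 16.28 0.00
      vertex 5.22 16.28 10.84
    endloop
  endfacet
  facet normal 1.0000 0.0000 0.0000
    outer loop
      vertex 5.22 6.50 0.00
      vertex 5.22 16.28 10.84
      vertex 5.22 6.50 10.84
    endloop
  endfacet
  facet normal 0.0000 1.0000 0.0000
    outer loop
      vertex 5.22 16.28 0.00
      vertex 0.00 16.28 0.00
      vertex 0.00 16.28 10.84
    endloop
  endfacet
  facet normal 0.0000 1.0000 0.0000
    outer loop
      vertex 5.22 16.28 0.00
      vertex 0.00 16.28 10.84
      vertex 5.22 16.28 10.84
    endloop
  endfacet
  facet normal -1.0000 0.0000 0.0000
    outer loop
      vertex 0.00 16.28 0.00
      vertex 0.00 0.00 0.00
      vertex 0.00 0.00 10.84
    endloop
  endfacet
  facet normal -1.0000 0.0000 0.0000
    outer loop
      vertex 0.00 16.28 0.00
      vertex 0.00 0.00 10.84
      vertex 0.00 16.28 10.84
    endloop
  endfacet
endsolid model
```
; perimeter-only toolpath
G21 ; units = mm
G90 ; absolute positioning
G28 ; home
; layer 1
G0 Z1.55
G0 X0.00 Y0.00
G1 X15.68 Y0.00
G1 X15.68 Y6.50
G1 X5.22 Y6.50
G1 X5.22 Y16.28
G1 X0.00 Y16.28
G1 X0.00 Y0.00
; layer 2
G0 Z3.10
G0 X0.00 Y0.00
G1 X15.68 Y0.00
G1 X15.68 Y6.50
G1 X5.22 Y6.50
G1 X5.22 Y16.28
G1 X0.00 Y16.28
G1 X0.00 Y0.00
; layer 3
G0 Z4.65
G0 X0.00 Y0.00
G1 X15.68 Y0.00
G1 X15.68 Y6.50
G1 X5.22 Y6.50
G1 X5.22 Y16.28
G1 X0.00 Y16.28
G1 X0.00 Y0.00
; layer 4
G0 Z6.19
G0 X0.00 Y0.00
G1 X15.68 Y0.00
G1 X15.68 Y6.50
G1 X5.22 Y6.50
G1 X5.22 Y16.28
G1 X0.00 Y16.28
G1 X0.00 Y0.00
; layer 5
G0 Z7.74
G0 X0.00 Y0.00
G1 X15.68 Y0.00
G1 X15.68 Y6.50
G1 X5.22 Y6.50
G1 X5.22 Y16.28
G1 X0.00 Y16.28
G1 X0.00 Y0.00
; layer 6
G0 Z9.29
G0 X0.00 Y0.00
G1 X15.68 Y0.00
G1 X15.68 Y6.50
G1 X5.22 Y6.50
G1 X5.22 Y16.28
G1 X0.00 Y16.28
G1 X0.00 Y0.00
; layer 7
G0 Z10.84
G0 X0.00 Y0.00
G1 X15.68 Y0.00
G1 X15.68 Y6.50
G1 X5.22 Y6.50
G1 X5.22 Y16.28
G1 X0.00 Y16.28
G1 X0.00 Y0.00
M2 ; end

The solid is an L-shaped prism: outer 15.7 × 16.3 mm, arm thicknesses ≈ 6.5 mm (horizontal) and 5.22 mm (vertical), extruded 10.8 mm in z. Slicing at Δz = 1.55 mm — 7 equal slices spanning the solid's height, so layer i sits at z = i·h/7 — gives 7 non-empty perimeters. Each is a 6-segment closed polygon; G0 lifts to the layer z and rapids to the start vertex, then G1 traces the edges.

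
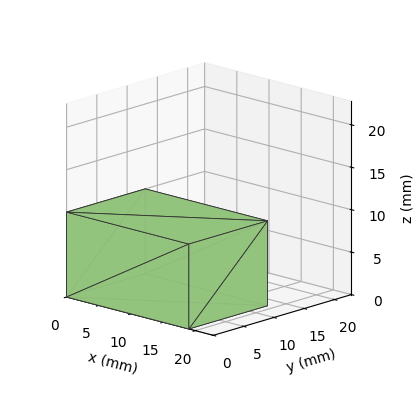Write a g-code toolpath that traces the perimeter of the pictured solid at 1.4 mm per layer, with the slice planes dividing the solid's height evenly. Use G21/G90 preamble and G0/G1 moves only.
Reading the render: the shape is a rectangular box, roughly 19 × 13 mm footprint and 10 mm tall (dimensions read to the nearest mm from the axis ticks). For the g-code, the solid's height is divided into equal slices at the stated Δz and each level perimeter traced with G1 moves after a G0 lift.

; perimeter-only toolpath
G21 ; units = mm
G90 ; absolute positioning
G28 ; home
; layer 1
G0 Z1.4
G0 X0.0 Y0.0
G1 X19.0 Y0.0
G1 X19.0 Y13.0
G1 X0.0 Y13.0
G1 X0.0 Y0.0
; layer 2
G0 Z2.9
G0 X0.0 Y0.0
G1 X19.0 Y0.0
G1 X19.0 Y13.0
G1 X0.0 Y13.0
G1 X0.0 Y0.0
; layer 3
G0 Z4.3
G0 X0.0 Y0.0
G1 X19.0 Y0.0
G1 X19.0 Y13.0
G1 X0.0 Y13.0
G1 X0.0 Y0.0
; layer 4
G0 Z5.7
G0 X0.0 Y0.0
G1 X19.0 Y0.0
G1 X19.0 Y13.0
G1 X0.0 Y13.0
G1 X0.0 Y0.0
; layer 5
G0 Z7.1
G0 X0.0 Y0.0
G1 X19.0 Y0.0
G1 X19.0 Y13.0
G1 X0.0 Y13.0
G1 X0.0 Y0.0
; layer 6
G0 Z8.6
G0 X0.0 Y0.0
G1 X19.0 Y0.0
G1 X19.0 Y13.0
G1 X0.0 Y13.0
G1 X0.0 Y0.0
; layer 7
G0 Z10.0
G0 X0.0 Y0.0
G1 X19.0 Y0.0
G1 X19.0 Y13.0
G1 X0.0 Y13.0
G1 X0.0 Y0.0
M2 ; end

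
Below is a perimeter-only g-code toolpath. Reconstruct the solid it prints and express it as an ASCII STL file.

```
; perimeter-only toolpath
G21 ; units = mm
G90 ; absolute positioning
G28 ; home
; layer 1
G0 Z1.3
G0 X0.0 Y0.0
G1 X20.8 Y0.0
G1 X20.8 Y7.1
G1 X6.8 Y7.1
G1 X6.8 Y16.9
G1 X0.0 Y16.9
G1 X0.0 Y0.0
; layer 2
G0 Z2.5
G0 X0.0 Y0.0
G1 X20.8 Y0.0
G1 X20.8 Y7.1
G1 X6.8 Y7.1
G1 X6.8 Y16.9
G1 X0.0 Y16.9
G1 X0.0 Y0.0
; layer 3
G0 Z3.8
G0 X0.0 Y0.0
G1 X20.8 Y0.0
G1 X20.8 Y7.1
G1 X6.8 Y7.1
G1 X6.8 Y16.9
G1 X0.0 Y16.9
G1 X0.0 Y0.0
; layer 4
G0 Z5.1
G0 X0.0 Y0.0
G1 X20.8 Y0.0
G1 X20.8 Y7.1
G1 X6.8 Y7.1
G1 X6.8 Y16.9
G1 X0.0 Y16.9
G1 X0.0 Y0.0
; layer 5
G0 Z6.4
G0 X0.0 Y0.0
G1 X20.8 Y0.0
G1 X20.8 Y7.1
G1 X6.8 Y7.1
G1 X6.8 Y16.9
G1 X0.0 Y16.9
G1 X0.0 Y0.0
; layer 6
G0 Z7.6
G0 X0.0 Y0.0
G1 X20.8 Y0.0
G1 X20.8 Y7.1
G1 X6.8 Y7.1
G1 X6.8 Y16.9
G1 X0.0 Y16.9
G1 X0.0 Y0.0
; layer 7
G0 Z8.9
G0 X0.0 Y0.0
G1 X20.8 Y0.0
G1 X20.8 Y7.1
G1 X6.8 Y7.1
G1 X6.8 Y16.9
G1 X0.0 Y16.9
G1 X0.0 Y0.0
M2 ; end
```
solid part
  facet normal 0.0000 0.0000 -1.0000
    outer loop
      vertex 20.8 7.1 0.0
      vertex 20.8 0.0 0.0
      vertex 0.0 0.0 0.0
    endloop
  endfacet
  facet normal 0.0000 0.0000 -1.0000
    outer loop
      vertex 6.8 7.1 0.0
      vertex 20.8 7.1 0.0
      vertex 0.0 0.0 0.0
    endloop
  endfacet
  facet normal 0.0000 0.0000 -1.0000
    outer loop
      vertex 6.8 16.9 0.0
      vertex 6.8 7.1 0.0
      vertex 0.0 0.0 0.0
    endloop
  endfacet
  facet normal 0.0000 0.0000 -1.0000
    outer loop
      vertex 0.0 16.9 0.0
      vertex 6.8 16.9 0.0
      vertex 0.0 0.0 0.0
    endloop
  endfacet
  facet normal 0.0000 0.0000 1.0000
    outer loop
      vertex 0.0 0.0 8.9
      vertex 20.8 0.0 8.9
      vertex 20.8 7.1 8.9
    endloop
  endfacet
  facet normal 0.0000 0.0000 1.0000
    outer loop
      vertex 0.0 0.0 8.9
      vertex 20.8 7.1 8.9
      vertex 6.8 7.1 8.9
    endloop
  endfacet
  facet normal 0.0000 0.0000 1.0000
    outer loop
      vertex 0.0 0.0 8.9
      vertex 6.8 7.1 8.9
      vertex 6.8 16.9 8.9
    endloop
  endfacet
  facet normal 0.0000 0.0000 1.0000
    outer loop
      vertex 0.0 0.0 8.9
      vertex 6.8 16.9 8.9
      vertex 0.0 16.9 8.9
    endloop
  endfacet
  facet normal 0.0000 -1.0000 0.0000
    outer loop
      vertex 0.0 0.0 0.0
      vertex 20.8 0.0 0.0
      vertex 20.8 0.0 8.9
    endloop
  endfacet
  facet normal 0.0000 -1.0000 0.0000
    outer loop
      vertex 0.0 0.0 0.0
      vertex 20.8 0.0 8.9
      vertex 0.0 0.0 8.9
    endloop
  endfacet
  facet normal 1.0000 0.0000 0.0000
    outer loop
      vertex 20.8 0.0 0.0
      vertex 20.8 7.1 0.0
      vertex 20.8 7.1 8.9
    endloop
  endfacet
  facet normal 1.0000 0.0000 0.0000
    outer loop
      vertex 20.8 0.0 0.0
      vertex 20.8 7.1 8.9
      vertex 20.8 0.0 8.9
    endloop
  endfacet
  facet normal 0.0000 1.0000 0.0000
    outer loop
      vertex 20.8 7.1 0.0
      vertex 6.8 7.1 0.0
      vertex 6.8 7.1 8.9
    endloop
  endfacet
  facet normal 0.0000 1.0000 0.0000
    outer loop
      vertex 20.8 7.1 0.0
      vertex 6.8 7.1 8.9
      vertex 20.8 7.1 8.9
    endloop
  endfacet
  facet normal 1.0000 0.0000 0.0000
    outer loop
      vertex 6.8 7.1 0.0
      vertex 6.8 16.9 0.0
      vertex 6.8 16.9 8.9
    endloop
  endfacet
  facet normal 1.0000 0.0000 0.0000
    outer loop
      vertex 6.8 7.1 0.0
      vertex 6.8 16.9 8.9
      vertex 6.8 7.1 8.9
    endloop
  endfacet
  facet normal 0.0000 1.0000 0.0000
    outer loop
      vertex 6.8 16.9 0.0
      vertex 0.0 16.9 0.0
      vertex 0.0 16.9 8.9
    endloop
  endfacet
  facet normal 0.0000 1.0000 0.0000
    outer loop
      vertex 6.8 16.9 0.0
      vertex 0.0 16.9 8.9
      vertex 6.8 16.9 8.9
    endloop
  endfacet
  facet normal -1.0000 0.0000 0.0000
    outer loop
      vertex 0.0 16.9 0.0
      vertex 0.0 0.0 0.0
      vertex 0.0 0.0 8.9
    endloop
  endfacet
  facet normal -1.0000 0.0000 0.0000
    outer loop
      vertex 0.0 16.9 0.0
      vertex 0.0 0.0 8.9
      vertex 0.0 16.9 8.9
    endloop
  endfacet
endsolid part

The G0 Z moves step by Δz≈1.3 mm. Every layer's G1 loop is the same polygon, so the solid is a straight extrusion of it from z=0 to z≈8.9. Closing with flat bottom and top caps and triangulating gives 20 facets — an L-shaped prism: outer 20.8 × 16.9 mm, arm thicknesses ≈ 7.1 mm (horizontal) and 6.8 mm (vertical), extruded 8.9 mm in z.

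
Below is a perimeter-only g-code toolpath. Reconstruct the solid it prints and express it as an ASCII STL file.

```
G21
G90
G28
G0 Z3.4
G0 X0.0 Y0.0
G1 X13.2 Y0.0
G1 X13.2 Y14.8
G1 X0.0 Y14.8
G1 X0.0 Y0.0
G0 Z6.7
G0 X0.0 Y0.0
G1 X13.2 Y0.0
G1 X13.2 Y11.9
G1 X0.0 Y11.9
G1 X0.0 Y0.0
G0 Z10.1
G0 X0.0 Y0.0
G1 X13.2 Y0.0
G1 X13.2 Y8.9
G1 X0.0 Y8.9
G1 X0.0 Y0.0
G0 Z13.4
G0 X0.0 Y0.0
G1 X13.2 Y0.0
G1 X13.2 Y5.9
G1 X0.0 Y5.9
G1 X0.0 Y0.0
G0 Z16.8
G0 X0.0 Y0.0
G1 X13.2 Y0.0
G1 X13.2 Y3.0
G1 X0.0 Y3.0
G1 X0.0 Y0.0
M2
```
solid part
  facet normal 0.0000 0.0000 -1.0000
    outer loop
      vertex 13.2 17.8 0.0
      vertex 13.2 0.0 0.0
      vertex 0.0 0.0 0.0
    endloop
  endfacet
  facet normal 0.0000 0.0000 -1.0000
    outer loop
      vertex 0.0 17.8 0.0
      vertex 13.2 17.8 0.0
      vertex 0.0 0.0 0.0
    endloop
  endfacet
  facet normal 0.0000 -1.0000 0.0000
    outer loop
      vertex 0.0 0.0 0.0
      vertex 13.2 0.0 0.0
      vertex 13.2 0.0 20.1
    endloop
  endfacet
  facet normal 0.0000 -1.0000 0.0000
    outer loop
      vertex 0.0 0.0 0.0
      vertex 13.2 0.0 20.1
      vertex 0.0 0.0 20.1
    endloop
  endfacet
  facet normal 0.0000 0.7486 0.6630
    outer loop
      vertex 0.0 0.0 20.1
      vertex 13.2 0.0 20.1
      vertex 13.2 17.8 0.0
    endloop
  endfacet
  facet normal 0.0000 0.7486 0.6630
    outer loop
      vertex 0.0 0.0 20.1
      vertex 13.2 17.8 0.0
      vertex 0.0 17.8 0.0
    endloop
  endfacet
  facet normal -1.0000 0.0000 0.0000
    outer loop
      vertex 0.0 0.0 20.1
      vertex 0.0 17.8 0.0
      vertex 0.0 0.0 0.0
    endloop
  endfacet
  facet normal 1.0000 0.0000 0.0000
    outer loop
      vertex 13.2 0.0 0.0
      vertex 13.2 17.8 0.0
      vertex 13.2 0.0 20.1
    endloop
  endfacet
endsolid part

The G0 Z moves step by Δz≈3.4 mm. The G1 loops shrink linearly with z, so the solid tapers from its base footprint up to z≈20.1. Closing with a flat bottom cap and the tapered top and triangulating gives 8 facets — a wedge (ramp): 13.2 × 17.8 mm base, rising to 20.1 mm along the y=0 edge and sloping linearly to z=0 at y=17.8.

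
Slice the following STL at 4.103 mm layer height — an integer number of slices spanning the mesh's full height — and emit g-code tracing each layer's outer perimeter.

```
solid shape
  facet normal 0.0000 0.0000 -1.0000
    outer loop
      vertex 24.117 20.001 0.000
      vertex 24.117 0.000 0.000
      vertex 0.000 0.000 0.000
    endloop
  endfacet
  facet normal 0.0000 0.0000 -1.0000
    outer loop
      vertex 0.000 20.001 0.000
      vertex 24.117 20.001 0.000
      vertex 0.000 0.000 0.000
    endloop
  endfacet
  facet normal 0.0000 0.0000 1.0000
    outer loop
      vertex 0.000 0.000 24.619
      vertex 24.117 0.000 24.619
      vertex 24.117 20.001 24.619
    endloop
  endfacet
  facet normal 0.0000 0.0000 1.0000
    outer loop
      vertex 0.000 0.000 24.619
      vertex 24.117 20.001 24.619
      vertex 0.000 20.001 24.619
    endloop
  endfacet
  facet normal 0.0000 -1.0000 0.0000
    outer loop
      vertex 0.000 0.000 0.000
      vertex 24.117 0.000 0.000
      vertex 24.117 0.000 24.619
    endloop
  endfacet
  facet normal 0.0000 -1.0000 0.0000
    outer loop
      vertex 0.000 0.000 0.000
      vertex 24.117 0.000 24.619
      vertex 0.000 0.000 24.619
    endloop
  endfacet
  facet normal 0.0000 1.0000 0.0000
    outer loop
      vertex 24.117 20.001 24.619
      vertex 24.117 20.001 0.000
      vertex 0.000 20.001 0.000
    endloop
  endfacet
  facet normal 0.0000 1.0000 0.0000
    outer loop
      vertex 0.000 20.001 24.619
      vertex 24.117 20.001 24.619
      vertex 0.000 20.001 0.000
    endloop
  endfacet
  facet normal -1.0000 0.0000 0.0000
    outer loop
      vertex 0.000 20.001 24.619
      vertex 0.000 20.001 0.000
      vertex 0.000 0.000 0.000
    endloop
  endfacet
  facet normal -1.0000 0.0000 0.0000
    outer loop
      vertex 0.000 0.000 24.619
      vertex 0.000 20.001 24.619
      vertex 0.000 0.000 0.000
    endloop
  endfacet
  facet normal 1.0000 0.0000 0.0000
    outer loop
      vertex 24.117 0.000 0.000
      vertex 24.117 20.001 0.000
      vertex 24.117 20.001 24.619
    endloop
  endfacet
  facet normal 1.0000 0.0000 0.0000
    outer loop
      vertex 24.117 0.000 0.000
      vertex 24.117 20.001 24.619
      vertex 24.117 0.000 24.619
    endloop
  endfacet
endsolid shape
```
; perimeter-only toolpath
G21 ; units = mm
G90 ; absolute positioning
G28 ; home
; layer 1
G0 Z4.103
G0 X0.000 Y0.000
G1 X24.117 Y0.000
G1 X24.117 Y20.001
G1 X0.000 Y20.001
G1 X0.000 Y0.000
; layer 2
G0 Z8.206
G0 X0.000 Y0.000
G1 X24.117 Y0.000
G1 X24.117 Y20.001
G1 X0.000 Y20.001
G1 X0.000 Y0.000
; layer 3
G0 Z12.309
G0 X0.000 Y0.000
G1 X24.117 Y0.000
G1 X24.117 Y20.001
G1 X0.000 Y20.001
G1 X0.000 Y0.000
; layer 4
G0 Z16.413
G0 X0.000 Y0.000
G1 X24.117 Y0.000
G1 X24.117 Y20.001
G1 X0.000 Y20.001
G1 X0.000 Y0.000
; layer 5
G0 Z20.516
G0 X0.000 Y0.000
G1 X24.117 Y0.000
G1 X24.117 Y20.001
G1 X0.000 Y20.001
G1 X0.000 Y0.000
; layer 6
G0 Z24.619
G0 X0.000 Y0.000
G1 X24.117 Y0.000
G1 X24.117 Y20.001
G1 X0.000 Y20.001
G1 X0.000 Y0.000
M2 ; end

The solid is a rectangular box, roughly 24.1 × 20 mm footprint and 24.6 mm tall. Slicing at Δz = 4.103 mm — 6 equal slices spanning the solid's height, so layer i sits at z = i·h/6 — gives 6 non-empty perimeters. Each is a 4-segment closed polygon; G0 lifts to the layer z and rapids to the start vertex, then G1 traces the edges.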